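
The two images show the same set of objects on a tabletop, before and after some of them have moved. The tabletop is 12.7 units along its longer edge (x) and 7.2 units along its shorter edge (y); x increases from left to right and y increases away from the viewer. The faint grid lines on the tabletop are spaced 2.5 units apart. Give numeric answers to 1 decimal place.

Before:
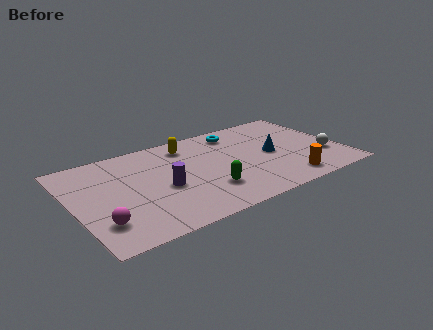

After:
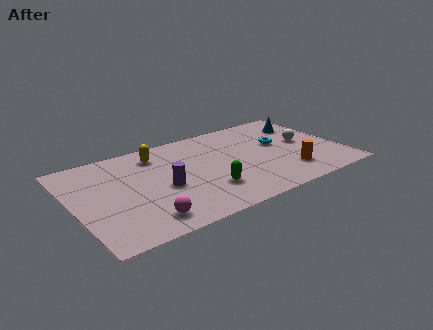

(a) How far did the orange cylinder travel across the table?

0.6

The orange cylinder moved from about (9.7, 1.1) to (9.9, 1.7), a distance of √(0.2² + 0.6²) ≈ 0.6.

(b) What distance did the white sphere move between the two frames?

1.7

The white sphere moved from about (11.8, 2.3) to (11.1, 3.8), a distance of √(0.7² + 1.5²) ≈ 1.7.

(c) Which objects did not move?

the purple cylinder and the green capsule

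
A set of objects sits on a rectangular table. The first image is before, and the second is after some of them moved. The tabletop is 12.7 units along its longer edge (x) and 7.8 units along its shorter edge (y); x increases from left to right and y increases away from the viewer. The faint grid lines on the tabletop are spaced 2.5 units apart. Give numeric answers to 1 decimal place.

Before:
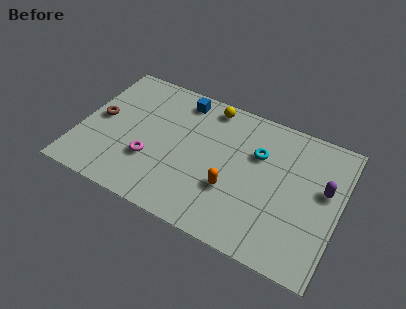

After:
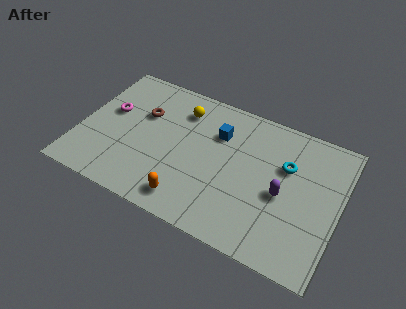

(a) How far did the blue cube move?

2.3

From (4.6, 6.7) to (6.6, 5.5), the blue cube covered √(2.0² + 1.2²) ≈ 2.3 units.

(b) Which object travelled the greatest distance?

the magenta torus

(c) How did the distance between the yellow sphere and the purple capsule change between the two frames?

-0.4

Before: roughly 6.3 units apart; after: 5.9. That's 0.4 units closer together.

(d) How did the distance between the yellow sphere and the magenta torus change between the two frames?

-1.2

The distance was about 4.9 in the first image and 3.7 in the second, so they moved 1.2 units closer together.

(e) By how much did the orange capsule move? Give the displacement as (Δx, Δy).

(-1.9, -1.5)

From the two frames, the orange capsule sits at roughly (7.6, 2.7) before and (5.7, 1.2) after.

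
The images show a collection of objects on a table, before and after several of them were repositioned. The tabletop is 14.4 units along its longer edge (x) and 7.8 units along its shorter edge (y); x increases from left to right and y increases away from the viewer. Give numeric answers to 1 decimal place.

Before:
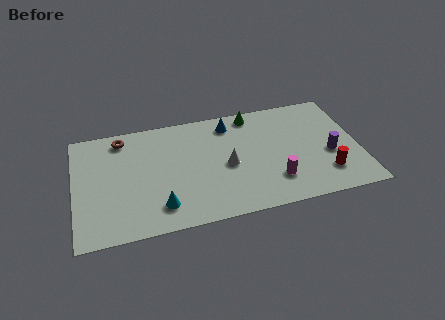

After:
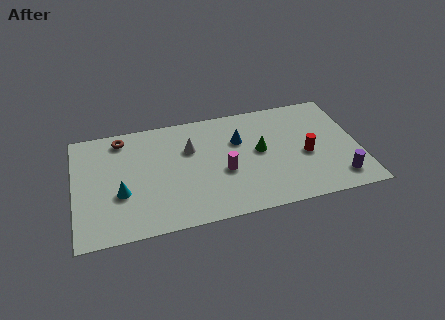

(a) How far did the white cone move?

2.4

The white cone was near (7.7, 3.6) before and (5.9, 5.2) after, so it travelled √(1.8² + 1.6²) ≈ 2.4 units.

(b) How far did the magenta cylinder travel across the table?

2.8

The magenta cylinder was near (10.0, 2.0) before and (7.5, 3.2) after, so it travelled √(2.5² + 1.2²) ≈ 2.8 units.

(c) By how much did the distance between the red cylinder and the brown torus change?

-1.4

The distance was about 11.2 in the first image and 9.8 in the second, so they moved 1.4 units closer together.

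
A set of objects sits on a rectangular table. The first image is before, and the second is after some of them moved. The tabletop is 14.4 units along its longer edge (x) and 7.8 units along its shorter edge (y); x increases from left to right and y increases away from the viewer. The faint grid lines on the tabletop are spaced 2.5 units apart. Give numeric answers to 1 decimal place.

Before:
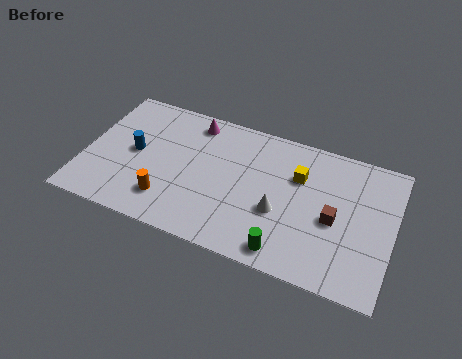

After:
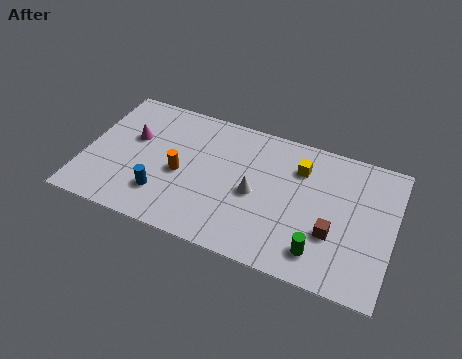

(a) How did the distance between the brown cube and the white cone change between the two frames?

+1.3

They were about 2.5 units apart before and 3.8 after — 1.3 units further apart.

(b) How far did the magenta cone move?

3.3

The magenta cone was near (4.8, 6.7) before and (2.1, 4.8) after, so it travelled √(2.7² + 1.9²) ≈ 3.3 units.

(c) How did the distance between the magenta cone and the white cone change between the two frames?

+0.3

The distance was about 5.7 in the first image and 6.0 in the second, so they moved 0.3 units further apart.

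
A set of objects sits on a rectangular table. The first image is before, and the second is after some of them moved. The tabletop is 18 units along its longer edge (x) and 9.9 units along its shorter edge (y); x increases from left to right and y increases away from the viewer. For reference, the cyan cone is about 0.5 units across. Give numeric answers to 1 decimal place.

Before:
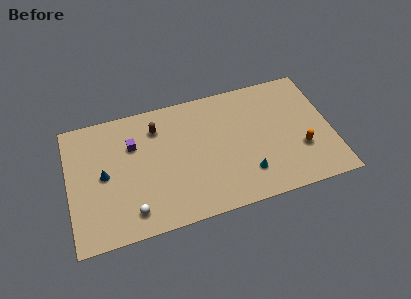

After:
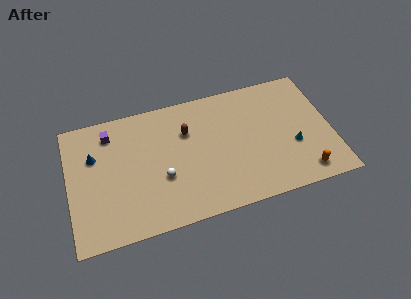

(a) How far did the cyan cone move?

3.5

The cyan cone moved from about (12.0, 2.4) to (15.3, 3.7), a distance of √(3.3² + 1.3²) ≈ 3.5.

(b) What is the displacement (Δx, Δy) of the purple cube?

(-1.5, 1.3)

The purple cube started near (4.5, 6.8) and ended near (3.0, 8.1).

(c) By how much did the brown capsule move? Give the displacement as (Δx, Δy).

(2.0, -0.9)

The brown capsule was at about (6.2, 7.7) and moved to about (8.2, 6.8).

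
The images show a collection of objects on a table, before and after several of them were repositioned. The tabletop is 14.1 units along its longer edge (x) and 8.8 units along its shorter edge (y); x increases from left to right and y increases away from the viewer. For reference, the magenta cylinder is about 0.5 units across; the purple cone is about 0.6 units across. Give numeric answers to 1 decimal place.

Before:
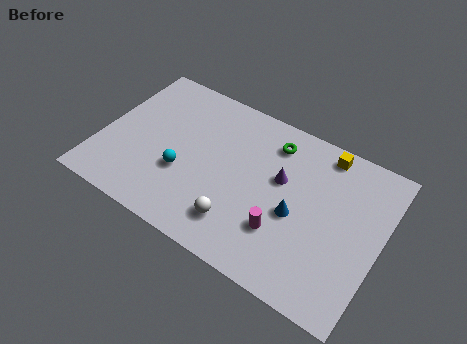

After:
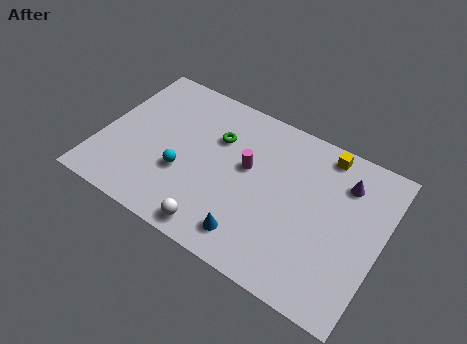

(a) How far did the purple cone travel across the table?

3.3

From (9.0, 5.3) to (12.0, 6.7), the purple cone covered √(3.0² + 1.4²) ≈ 3.3 units.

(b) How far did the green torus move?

2.9

From (8.3, 7.1) to (5.6, 6.0), the green torus covered √(2.7² + 1.1²) ≈ 2.9 units.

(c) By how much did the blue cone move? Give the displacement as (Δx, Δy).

(-1.9, -2.3)

The blue cone started near (10.0, 3.8) and ended near (8.1, 1.5).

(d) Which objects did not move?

the cyan sphere and the yellow cube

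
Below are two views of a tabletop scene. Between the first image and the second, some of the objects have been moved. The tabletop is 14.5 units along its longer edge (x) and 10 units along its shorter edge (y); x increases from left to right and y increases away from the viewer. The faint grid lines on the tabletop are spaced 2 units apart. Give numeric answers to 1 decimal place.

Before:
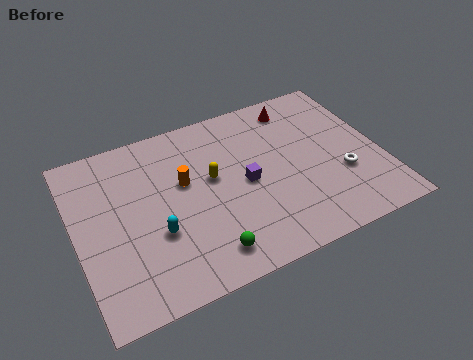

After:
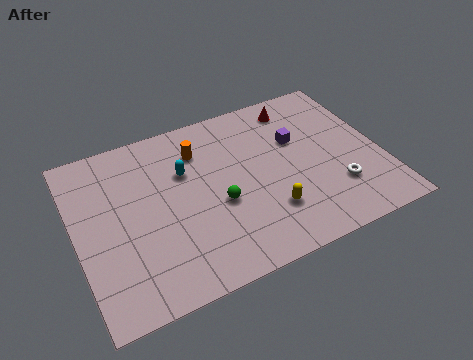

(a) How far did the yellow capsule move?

3.8

From (6.5, 5.7) to (8.8, 2.7), the yellow capsule covered √(2.3² + 3.0²) ≈ 3.8 units.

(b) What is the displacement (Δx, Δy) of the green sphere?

(0.9, 2.5)

The green sphere started near (5.7, 1.6) and ended near (6.6, 4.1).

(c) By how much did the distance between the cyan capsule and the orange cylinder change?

-1.6

They were about 2.9 units apart before and 1.3 after — 1.6 units closer together.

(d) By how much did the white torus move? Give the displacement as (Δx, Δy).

(-0.4, -0.7)

From the two frames, the white torus sits at roughly (12.5, 3.5) before and (12.1, 2.8) after.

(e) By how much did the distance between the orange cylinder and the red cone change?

-1.3

They were about 6.3 units apart before and 5.0 after — 1.3 units closer together.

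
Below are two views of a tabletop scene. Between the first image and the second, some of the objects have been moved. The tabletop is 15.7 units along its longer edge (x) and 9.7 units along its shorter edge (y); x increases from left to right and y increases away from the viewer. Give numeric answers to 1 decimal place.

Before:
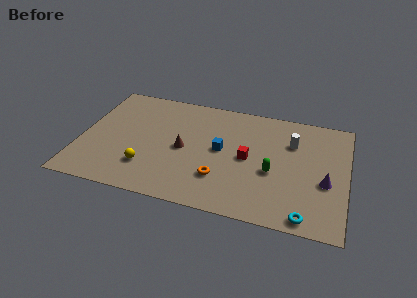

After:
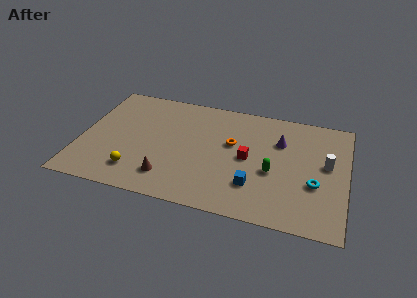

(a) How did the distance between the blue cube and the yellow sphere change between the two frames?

+2.0

They were about 4.9 units apart before and 6.9 after — 2.0 units further apart.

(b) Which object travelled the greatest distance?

the purple cone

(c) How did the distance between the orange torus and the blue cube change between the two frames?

+1.1

Before: roughly 2.4 units apart; after: 3.5. That's 1.1 units further apart.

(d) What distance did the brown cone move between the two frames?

2.7

The brown cone moved from about (6.1, 4.6) to (5.4, 2.0), a distance of √(0.7² + 2.6²) ≈ 2.7.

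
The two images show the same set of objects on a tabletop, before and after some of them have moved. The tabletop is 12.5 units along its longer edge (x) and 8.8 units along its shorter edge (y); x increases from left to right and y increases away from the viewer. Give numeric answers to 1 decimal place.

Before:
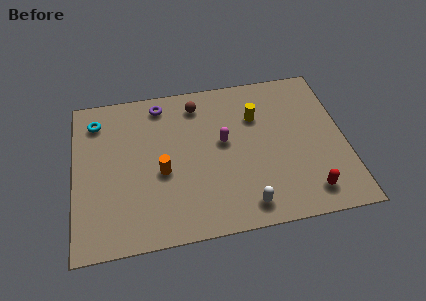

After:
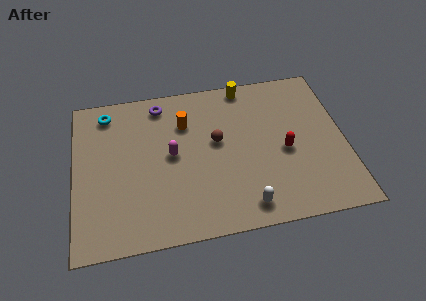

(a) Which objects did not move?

the white capsule and the purple torus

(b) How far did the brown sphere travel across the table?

2.4

The brown sphere moved from about (5.8, 7.3) to (6.6, 5.0), a distance of √(0.8² + 2.3²) ≈ 2.4.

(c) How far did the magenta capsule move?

2.4

The magenta capsule was near (6.9, 4.9) before and (4.5, 4.6) after, so it travelled √(2.4² + 0.3²) ≈ 2.4 units.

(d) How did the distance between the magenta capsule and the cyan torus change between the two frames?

-2.1

They were about 6.2 units apart before and 4.1 after — 2.1 units closer together.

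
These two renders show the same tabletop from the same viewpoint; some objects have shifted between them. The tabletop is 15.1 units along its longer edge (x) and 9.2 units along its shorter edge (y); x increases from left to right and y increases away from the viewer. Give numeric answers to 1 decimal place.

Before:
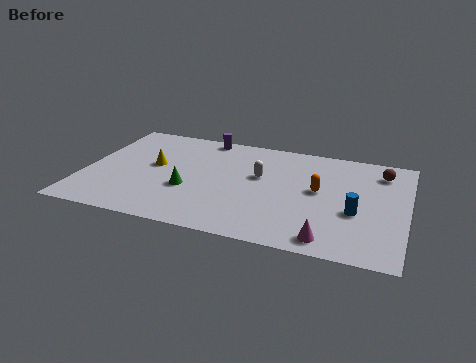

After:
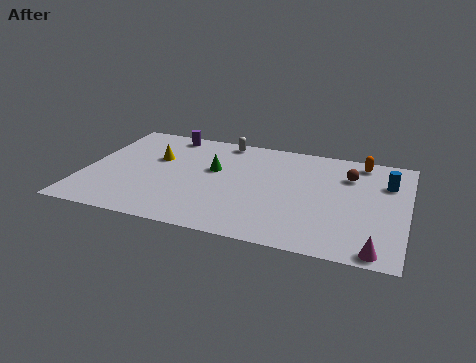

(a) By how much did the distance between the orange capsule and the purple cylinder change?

+2.7

They were about 6.6 units apart before and 9.3 after — 2.7 units further apart.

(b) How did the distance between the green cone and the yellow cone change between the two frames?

+0.3

The distance was about 2.5 in the first image and 2.8 in the second, so they moved 0.3 units further apart.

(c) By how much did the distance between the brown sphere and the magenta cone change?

-0.5

They were about 6.6 units apart before and 6.1 after — 0.5 units closer together.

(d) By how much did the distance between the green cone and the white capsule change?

-1.0

Before: roughly 3.8 units apart; after: 2.8. That's 1.0 units closer together.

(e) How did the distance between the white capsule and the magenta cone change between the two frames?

+5.1

Before: roughly 5.6 units apart; after: 10.7. That's 5.1 units further apart.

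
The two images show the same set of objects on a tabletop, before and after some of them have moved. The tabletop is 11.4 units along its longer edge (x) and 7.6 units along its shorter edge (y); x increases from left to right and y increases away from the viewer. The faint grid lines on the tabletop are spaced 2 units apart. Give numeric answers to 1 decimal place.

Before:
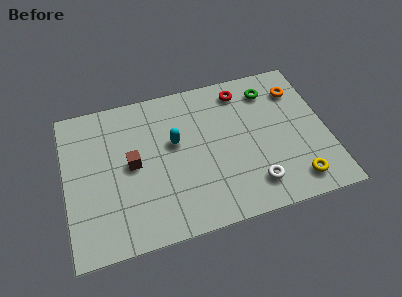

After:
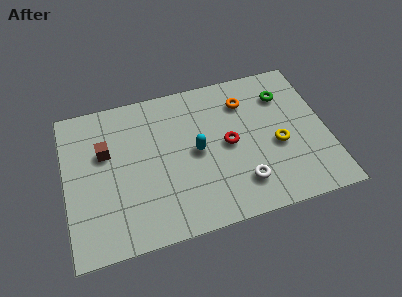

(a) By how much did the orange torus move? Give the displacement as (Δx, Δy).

(-2.3, 0.0)

The orange torus was at about (10.3, 5.8) and moved to about (8.0, 5.8).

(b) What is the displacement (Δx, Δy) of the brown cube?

(-1.1, 0.9)

The brown cube started near (2.9, 3.9) and ended near (1.8, 4.8).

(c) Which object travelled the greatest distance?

the red torus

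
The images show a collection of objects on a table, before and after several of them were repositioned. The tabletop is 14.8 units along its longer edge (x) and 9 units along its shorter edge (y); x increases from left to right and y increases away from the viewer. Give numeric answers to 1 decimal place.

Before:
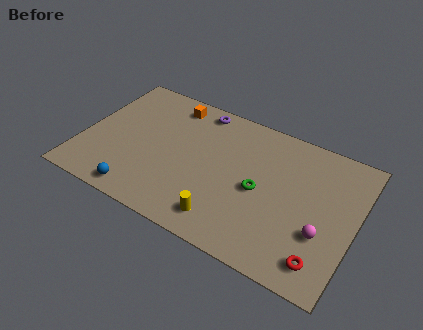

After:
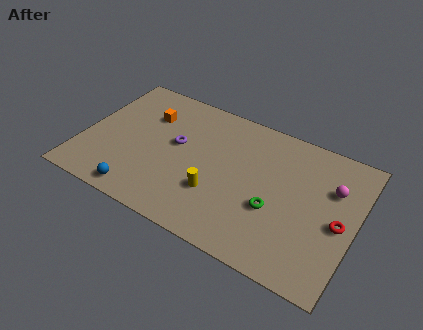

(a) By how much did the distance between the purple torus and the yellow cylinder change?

-3.6

Before: roughly 6.9 units apart; after: 3.3. That's 3.6 units closer together.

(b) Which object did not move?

the blue sphere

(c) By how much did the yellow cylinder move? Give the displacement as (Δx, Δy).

(-0.7, 1.4)

The yellow cylinder was at about (8.2, 1.5) and moved to about (7.5, 2.9).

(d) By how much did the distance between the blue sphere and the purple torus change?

-3.0

The distance was about 7.3 in the first image and 4.3 in the second, so they moved 3.0 units closer together.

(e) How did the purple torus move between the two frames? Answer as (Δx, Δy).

(-0.8, -2.9)

From the two frames, the purple torus sits at roughly (5.8, 8.0) before and (5.0, 5.1) after.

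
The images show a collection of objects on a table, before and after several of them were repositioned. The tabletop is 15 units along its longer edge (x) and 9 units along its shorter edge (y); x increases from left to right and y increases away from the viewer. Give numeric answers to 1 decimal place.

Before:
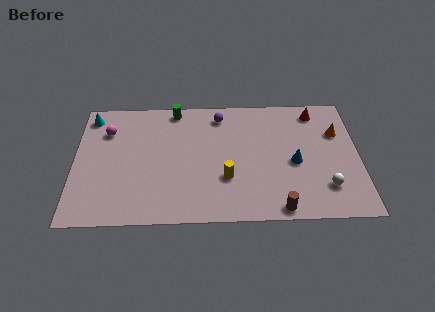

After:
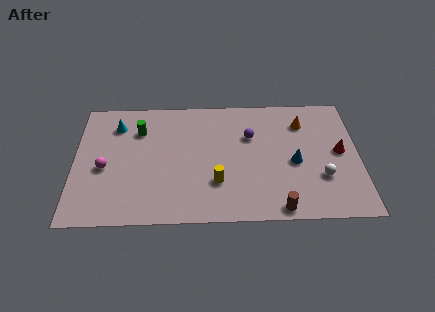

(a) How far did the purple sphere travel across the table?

2.3

The purple sphere moved from about (7.7, 7.6) to (9.3, 6.0), a distance of √(1.6² + 1.6²) ≈ 2.3.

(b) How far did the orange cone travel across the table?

2.0

The orange cone was near (13.9, 6.1) before and (12.1, 6.9) after, so it travelled √(1.8² + 0.8²) ≈ 2.0 units.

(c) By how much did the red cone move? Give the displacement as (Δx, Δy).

(1.2, -3.0)

The red cone was at about (12.8, 7.7) and moved to about (14.0, 4.7).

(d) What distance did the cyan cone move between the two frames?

1.6

The cyan cone was near (0.8, 7.7) before and (2.2, 7.0) after, so it travelled √(1.4² + 0.7²) ≈ 1.6 units.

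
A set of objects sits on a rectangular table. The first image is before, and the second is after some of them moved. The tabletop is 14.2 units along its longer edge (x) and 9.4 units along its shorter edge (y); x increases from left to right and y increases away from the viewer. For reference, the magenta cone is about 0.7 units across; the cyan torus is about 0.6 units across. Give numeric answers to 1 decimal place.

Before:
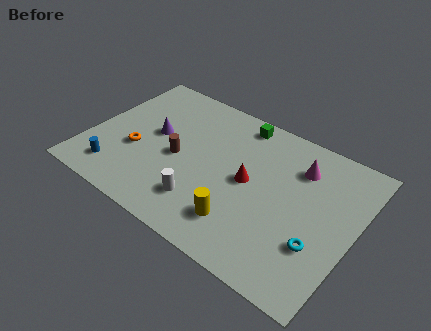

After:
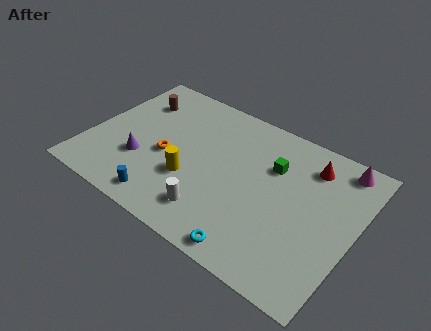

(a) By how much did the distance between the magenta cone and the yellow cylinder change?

+3.3

They were about 5.5 units apart before and 8.8 after — 3.3 units further apart.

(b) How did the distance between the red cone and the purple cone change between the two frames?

+4.2

They were about 5.3 units apart before and 9.5 after — 4.2 units further apart.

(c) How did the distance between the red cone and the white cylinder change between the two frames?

+3.7

The distance was about 3.3 in the first image and 7.0 in the second, so they moved 3.7 units further apart.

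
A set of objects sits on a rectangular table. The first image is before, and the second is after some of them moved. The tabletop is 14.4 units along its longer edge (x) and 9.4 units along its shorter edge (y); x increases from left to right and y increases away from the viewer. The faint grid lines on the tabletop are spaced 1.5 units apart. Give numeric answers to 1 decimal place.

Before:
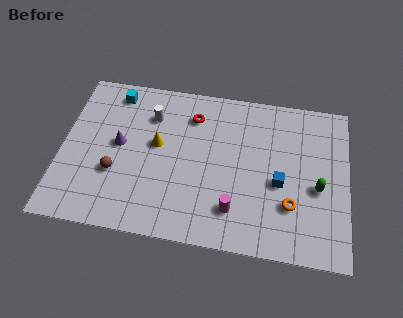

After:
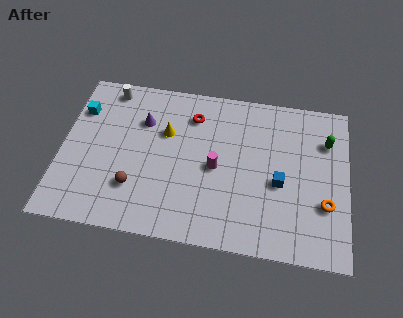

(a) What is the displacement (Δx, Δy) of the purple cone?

(1.1, 1.6)

From the two frames, the purple cone sits at roughly (2.9, 5.0) before and (4.0, 6.6) after.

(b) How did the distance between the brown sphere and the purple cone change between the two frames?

+2.3

Before: roughly 1.7 units apart; after: 4.0. That's 2.3 units further apart.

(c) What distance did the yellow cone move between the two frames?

0.9

From (4.8, 5.3) to (5.2, 6.1), the yellow cone covered √(0.4² + 0.8²) ≈ 0.9 units.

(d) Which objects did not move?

the blue cube and the red torus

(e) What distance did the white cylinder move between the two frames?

2.6

The white cylinder was near (4.4, 7.0) before and (2.2, 8.3) after, so it travelled √(2.2² + 1.3²) ≈ 2.6 units.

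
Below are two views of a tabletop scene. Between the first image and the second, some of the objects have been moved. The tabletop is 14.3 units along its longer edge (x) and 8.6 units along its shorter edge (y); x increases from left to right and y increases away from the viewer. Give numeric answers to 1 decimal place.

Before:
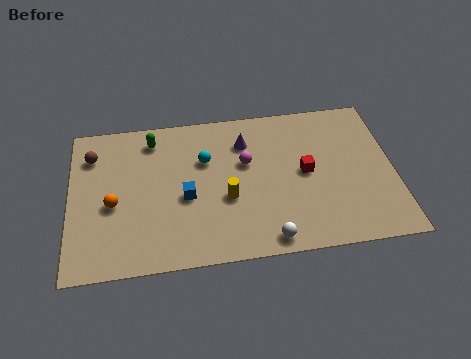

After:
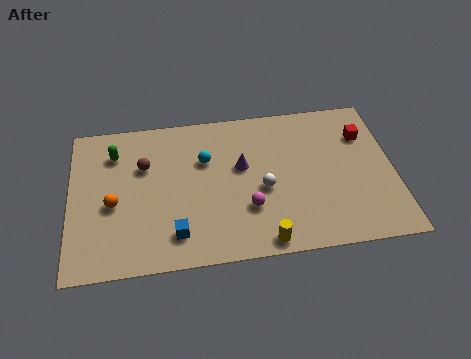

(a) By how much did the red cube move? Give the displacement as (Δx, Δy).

(2.7, 1.8)

The red cube started near (10.4, 4.4) and ended near (13.1, 6.2).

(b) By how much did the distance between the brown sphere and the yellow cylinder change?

+0.4

They were about 6.7 units apart before and 7.1 after — 0.4 units further apart.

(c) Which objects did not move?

the cyan sphere and the orange sphere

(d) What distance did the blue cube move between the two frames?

2.1

The blue cube was near (5.1, 3.7) before and (4.6, 1.7) after, so it travelled √(0.5² + 2.0²) ≈ 2.1 units.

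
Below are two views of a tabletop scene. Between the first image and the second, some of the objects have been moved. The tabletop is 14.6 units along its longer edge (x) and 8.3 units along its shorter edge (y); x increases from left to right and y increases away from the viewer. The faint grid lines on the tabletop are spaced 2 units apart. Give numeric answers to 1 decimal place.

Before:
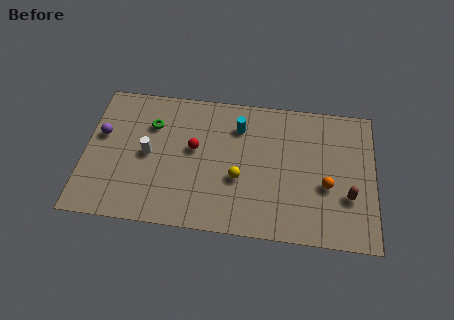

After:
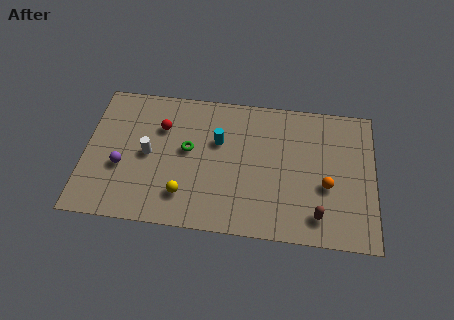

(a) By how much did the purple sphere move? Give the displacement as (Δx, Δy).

(1.1, -1.8)

The purple sphere started near (0.8, 5.0) and ended near (1.9, 3.2).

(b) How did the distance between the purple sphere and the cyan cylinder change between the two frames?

-1.8

Before: roughly 7.0 units apart; after: 5.2. That's 1.8 units closer together.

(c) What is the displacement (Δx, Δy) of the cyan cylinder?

(-1.0, -1.0)

From the two frames, the cyan cylinder sits at roughly (7.7, 6.3) before and (6.7, 5.3) after.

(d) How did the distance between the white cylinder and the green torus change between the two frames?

+0.3

The distance was about 1.8 in the first image and 2.1 in the second, so they moved 0.3 units further apart.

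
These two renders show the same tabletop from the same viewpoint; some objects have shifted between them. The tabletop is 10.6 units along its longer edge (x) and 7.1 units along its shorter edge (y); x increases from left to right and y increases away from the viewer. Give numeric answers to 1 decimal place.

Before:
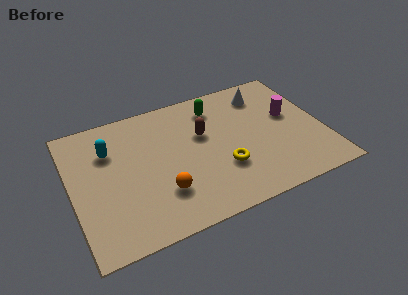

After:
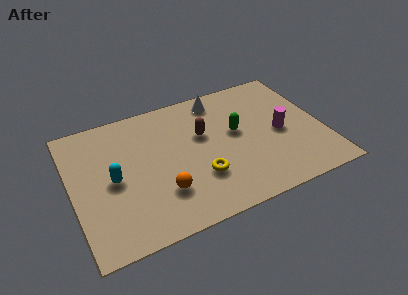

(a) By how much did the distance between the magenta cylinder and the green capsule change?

-1.5

The distance was about 3.4 in the first image and 1.9 in the second, so they moved 1.5 units closer together.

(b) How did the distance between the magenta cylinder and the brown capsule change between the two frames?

-0.3

They were about 3.7 units apart before and 3.4 after — 0.3 units closer together.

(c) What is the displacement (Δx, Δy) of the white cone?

(-1.9, 0.4)

The white cone was at about (8.4, 5.7) and moved to about (6.5, 6.1).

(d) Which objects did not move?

the orange sphere and the brown capsule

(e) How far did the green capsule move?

1.8

The green capsule moved from about (6.3, 5.7) to (7.0, 4.0), a distance of √(0.7² + 1.7²) ≈ 1.8.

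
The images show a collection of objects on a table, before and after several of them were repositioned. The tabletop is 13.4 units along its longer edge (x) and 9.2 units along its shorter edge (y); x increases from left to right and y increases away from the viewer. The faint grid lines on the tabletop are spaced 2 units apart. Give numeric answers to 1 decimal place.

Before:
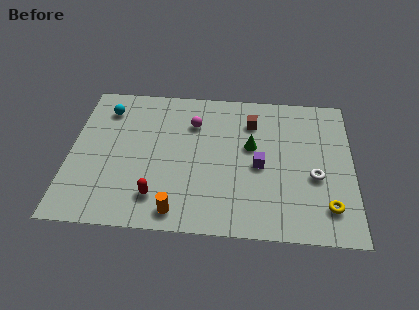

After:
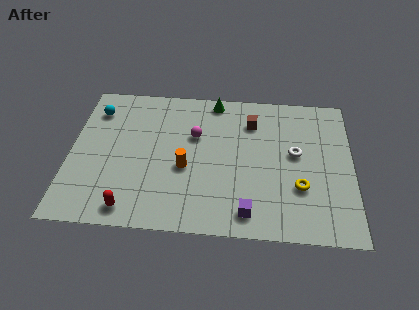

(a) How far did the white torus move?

1.7

From (11.6, 3.7) to (10.7, 5.1), the white torus covered √(0.9² + 1.4²) ≈ 1.7 units.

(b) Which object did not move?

the brown cube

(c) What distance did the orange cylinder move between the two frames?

2.7

The orange cylinder was near (5.2, 1.1) before and (5.5, 3.8) after, so it travelled √(0.3² + 2.7²) ≈ 2.7 units.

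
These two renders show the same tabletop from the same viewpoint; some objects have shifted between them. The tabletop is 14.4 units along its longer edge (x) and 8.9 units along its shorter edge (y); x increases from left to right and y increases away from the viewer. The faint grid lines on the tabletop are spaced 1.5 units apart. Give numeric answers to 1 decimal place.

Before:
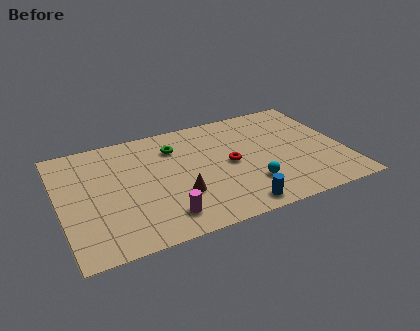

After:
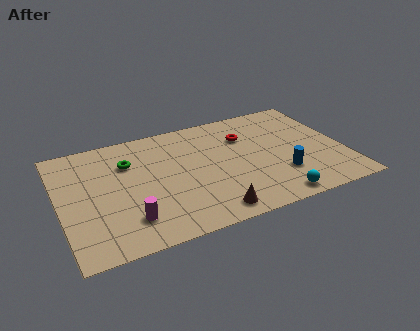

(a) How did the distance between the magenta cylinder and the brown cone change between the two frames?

+2.5

The distance was about 1.6 in the first image and 4.1 in the second, so they moved 2.5 units further apart.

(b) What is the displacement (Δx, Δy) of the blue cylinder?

(2.5, 1.6)

The blue cylinder was at about (8.5, 1.0) and moved to about (11.0, 2.6).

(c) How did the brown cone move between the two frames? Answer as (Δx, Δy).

(1.4, -1.8)

From the two frames, the brown cone sits at roughly (5.8, 2.9) before and (7.2, 1.1) after.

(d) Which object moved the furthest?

the blue cylinder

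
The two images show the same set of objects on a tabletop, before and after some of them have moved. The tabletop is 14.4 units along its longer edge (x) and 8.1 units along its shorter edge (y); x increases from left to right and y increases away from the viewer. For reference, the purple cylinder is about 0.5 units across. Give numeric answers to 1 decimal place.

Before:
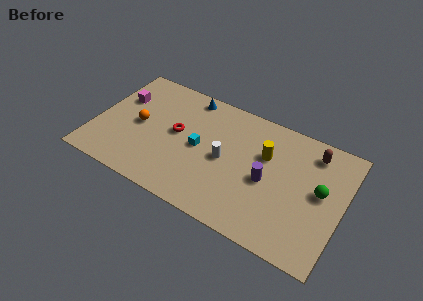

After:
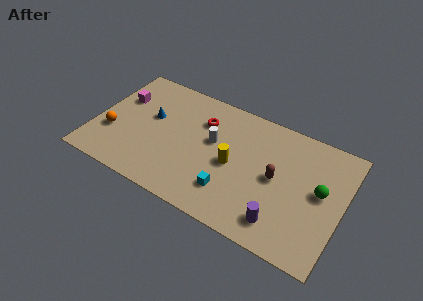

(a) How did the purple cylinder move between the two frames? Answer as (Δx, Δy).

(1.1, -2.2)

The purple cylinder was at about (10.1, 3.7) and moved to about (11.2, 1.5).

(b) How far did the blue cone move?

3.1

The blue cone was near (5.0, 7.2) before and (3.1, 4.8) after, so it travelled √(1.9² + 2.4²) ≈ 3.1 units.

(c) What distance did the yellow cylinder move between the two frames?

2.3

From (9.8, 5.3) to (8.1, 3.8), the yellow cylinder covered √(1.7² + 1.5²) ≈ 2.3 units.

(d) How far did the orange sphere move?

1.8

The orange sphere moved from about (2.5, 4.0) to (1.1, 2.8), a distance of √(1.4² + 1.2²) ≈ 1.8.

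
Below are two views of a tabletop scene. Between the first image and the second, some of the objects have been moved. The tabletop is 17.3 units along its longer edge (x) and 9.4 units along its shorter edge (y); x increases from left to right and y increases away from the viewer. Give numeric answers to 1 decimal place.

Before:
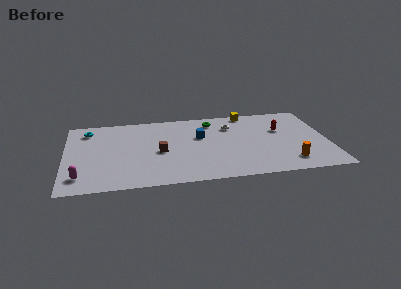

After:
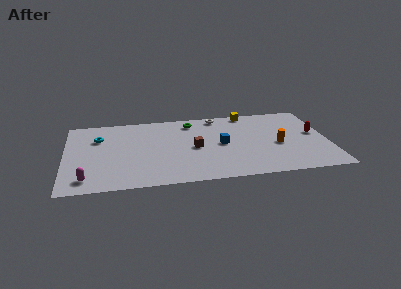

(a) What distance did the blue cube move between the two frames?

1.8

From (8.9, 5.9) to (10.3, 4.7), the blue cube covered √(1.4² + 1.2²) ≈ 1.8 units.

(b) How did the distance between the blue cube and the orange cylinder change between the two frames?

-3.3

Before: roughly 7.0 units apart; after: 3.7. That's 3.3 units closer together.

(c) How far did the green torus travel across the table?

1.4

From (9.8, 7.8) to (8.4, 7.9), the green torus covered √(1.4² + 0.1²) ≈ 1.4 units.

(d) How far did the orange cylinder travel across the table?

2.4

From (14.6, 1.8) to (14.0, 4.1), the orange cylinder covered √(0.6² + 2.3²) ≈ 2.4 units.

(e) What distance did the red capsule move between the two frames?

2.3

The red capsule was near (14.3, 6.0) before and (16.5, 5.2) after, so it travelled √(2.2² + 0.8²) ≈ 2.3 units.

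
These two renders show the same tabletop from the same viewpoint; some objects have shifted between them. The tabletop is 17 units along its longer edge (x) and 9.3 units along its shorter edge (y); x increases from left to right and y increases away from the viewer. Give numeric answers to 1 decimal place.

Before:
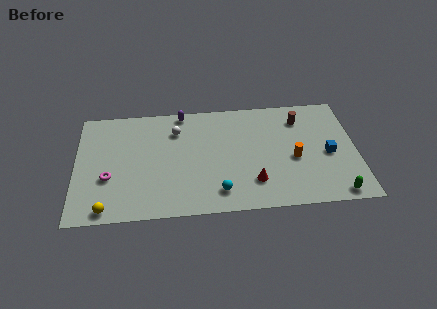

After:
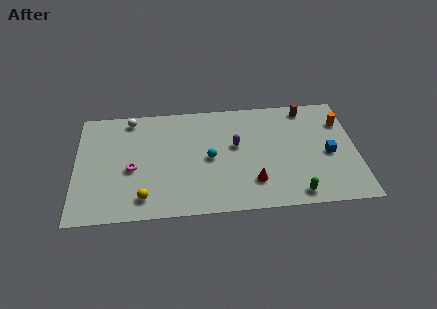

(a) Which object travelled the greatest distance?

the purple capsule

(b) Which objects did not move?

the blue cube and the red cone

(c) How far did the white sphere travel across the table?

3.0

The white sphere was near (6.1, 7.0) before and (3.3, 8.2) after, so it travelled √(2.8² + 1.2²) ≈ 3.0 units.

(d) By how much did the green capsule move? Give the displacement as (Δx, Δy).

(-2.4, 0.2)

The green capsule started near (15.6, 0.9) and ended near (13.2, 1.1).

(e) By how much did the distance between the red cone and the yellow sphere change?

-2.3

Before: roughly 8.9 units apart; after: 6.6. That's 2.3 units closer together.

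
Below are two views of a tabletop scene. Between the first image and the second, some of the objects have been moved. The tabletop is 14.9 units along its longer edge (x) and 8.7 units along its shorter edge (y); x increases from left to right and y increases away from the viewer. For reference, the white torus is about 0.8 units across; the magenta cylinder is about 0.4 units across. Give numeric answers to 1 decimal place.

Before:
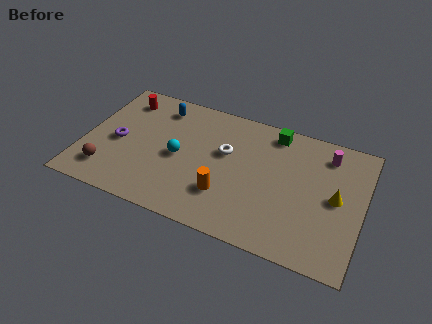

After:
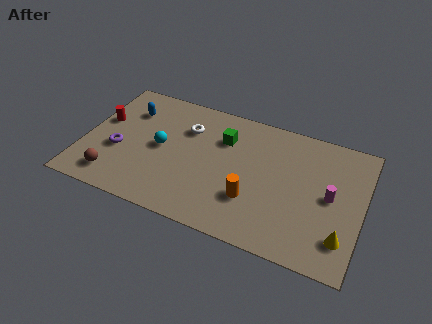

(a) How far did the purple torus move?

0.6

The purple torus was near (1.8, 4.0) before and (1.9, 3.4) after, so it travelled √(0.1² + 0.6²) ≈ 0.6 units.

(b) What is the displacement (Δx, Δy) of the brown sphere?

(0.4, -0.3)

The brown sphere started near (1.5, 1.8) and ended near (1.9, 1.5).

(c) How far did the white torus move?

2.4

The white torus moved from about (7.5, 5.3) to (5.3, 6.2), a distance of √(2.2² + 0.9²) ≈ 2.4.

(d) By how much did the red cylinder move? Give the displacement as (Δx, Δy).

(-0.9, -1.9)

From the two frames, the red cylinder sits at roughly (1.7, 7.1) before and (0.8, 5.2) after.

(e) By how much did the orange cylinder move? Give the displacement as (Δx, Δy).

(1.4, 0.2)

From the two frames, the orange cylinder sits at roughly (7.8, 2.5) before and (9.2, 2.7) after.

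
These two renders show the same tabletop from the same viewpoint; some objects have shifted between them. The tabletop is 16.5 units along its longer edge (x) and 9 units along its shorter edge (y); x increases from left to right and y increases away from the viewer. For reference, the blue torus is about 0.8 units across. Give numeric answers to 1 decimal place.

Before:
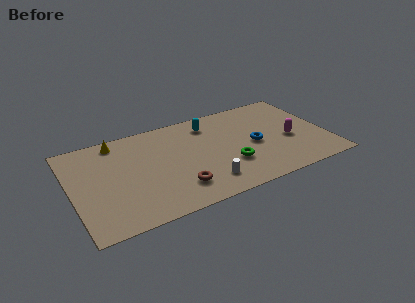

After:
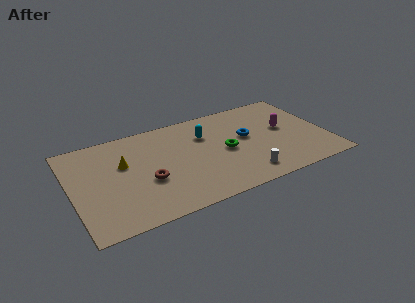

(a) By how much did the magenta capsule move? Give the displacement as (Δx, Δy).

(-0.2, 1.2)

The magenta capsule was at about (14.1, 3.8) and moved to about (13.9, 5.0).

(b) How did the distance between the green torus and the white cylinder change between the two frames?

+0.9

The distance was about 2.0 in the first image and 2.9 in the second, so they moved 0.9 units further apart.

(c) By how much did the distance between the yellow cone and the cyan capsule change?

-0.6

They were about 6.0 units apart before and 5.4 after — 0.6 units closer together.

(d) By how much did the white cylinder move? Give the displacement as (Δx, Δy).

(2.5, -0.3)

The white cylinder started near (8.3, 1.8) and ended near (10.8, 1.5).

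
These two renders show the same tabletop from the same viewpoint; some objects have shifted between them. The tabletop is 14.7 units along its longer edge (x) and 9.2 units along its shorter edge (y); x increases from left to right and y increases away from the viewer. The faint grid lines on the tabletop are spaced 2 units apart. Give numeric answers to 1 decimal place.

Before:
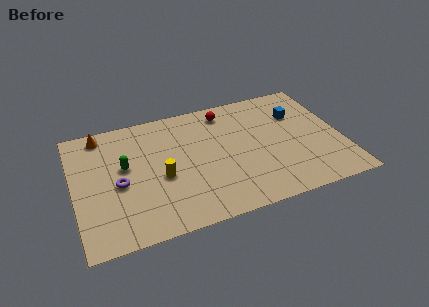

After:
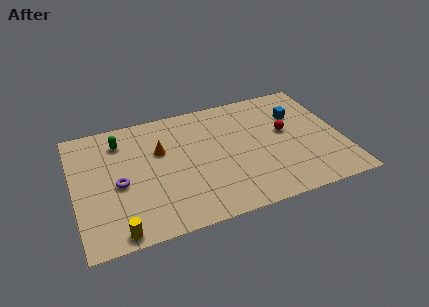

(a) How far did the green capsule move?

2.0

The green capsule moved from about (2.8, 5.3) to (2.7, 7.3), a distance of √(0.1² + 2.0²) ≈ 2.0.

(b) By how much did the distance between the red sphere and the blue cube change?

-2.7

The distance was about 4.1 in the first image and 1.4 in the second, so they moved 2.7 units closer together.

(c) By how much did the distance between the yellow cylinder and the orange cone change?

+0.6

Before: roughly 5.2 units apart; after: 5.8. That's 0.6 units further apart.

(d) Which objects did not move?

the blue cube and the purple torus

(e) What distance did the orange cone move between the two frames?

3.8

The orange cone was near (1.7, 8.1) before and (4.8, 5.9) after, so it travelled √(3.1² + 2.2²) ≈ 3.8 units.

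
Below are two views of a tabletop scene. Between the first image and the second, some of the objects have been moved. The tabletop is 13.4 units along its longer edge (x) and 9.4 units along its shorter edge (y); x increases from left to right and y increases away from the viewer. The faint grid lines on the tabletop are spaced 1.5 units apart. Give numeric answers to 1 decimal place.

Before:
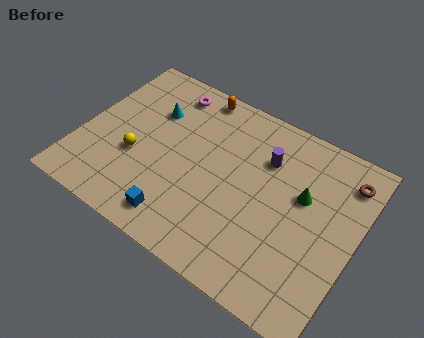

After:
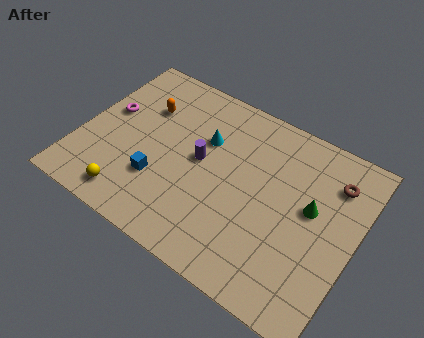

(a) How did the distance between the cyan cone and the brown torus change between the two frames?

-3.2

Before: roughly 9.5 units apart; after: 6.3. That's 3.2 units closer together.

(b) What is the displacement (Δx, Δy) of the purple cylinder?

(-2.9, -1.7)

The purple cylinder was at about (8.7, 6.7) and moved to about (5.8, 5.0).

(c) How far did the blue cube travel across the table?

2.0

The blue cube was near (5.4, 1.4) before and (4.1, 2.9) after, so it travelled √(1.3² + 1.5²) ≈ 2.0 units.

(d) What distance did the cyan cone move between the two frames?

2.7

The cyan cone moved from about (3.1, 6.5) to (5.8, 6.2), a distance of √(2.7² + 0.3²) ≈ 2.7.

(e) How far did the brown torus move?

0.6

The brown torus moved from about (12.5, 7.6) to (12.0, 7.2), a distance of √(0.5² + 0.4²) ≈ 0.6.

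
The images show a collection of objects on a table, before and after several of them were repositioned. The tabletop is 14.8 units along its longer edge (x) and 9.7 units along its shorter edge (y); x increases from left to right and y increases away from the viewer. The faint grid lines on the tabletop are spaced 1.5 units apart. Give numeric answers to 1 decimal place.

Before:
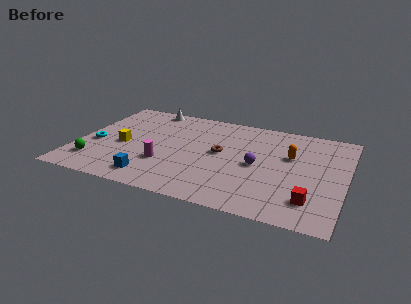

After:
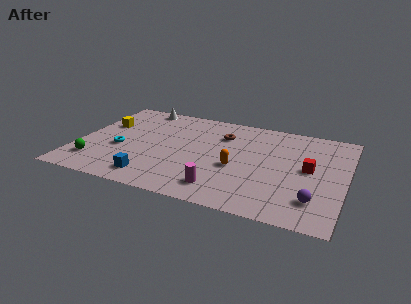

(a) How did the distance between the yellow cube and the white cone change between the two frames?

-1.5

Before: roughly 4.6 units apart; after: 3.1. That's 1.5 units closer together.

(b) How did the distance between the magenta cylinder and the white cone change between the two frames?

+3.0

The distance was about 5.9 in the first image and 8.9 in the second, so they moved 3.0 units further apart.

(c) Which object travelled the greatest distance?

the purple sphere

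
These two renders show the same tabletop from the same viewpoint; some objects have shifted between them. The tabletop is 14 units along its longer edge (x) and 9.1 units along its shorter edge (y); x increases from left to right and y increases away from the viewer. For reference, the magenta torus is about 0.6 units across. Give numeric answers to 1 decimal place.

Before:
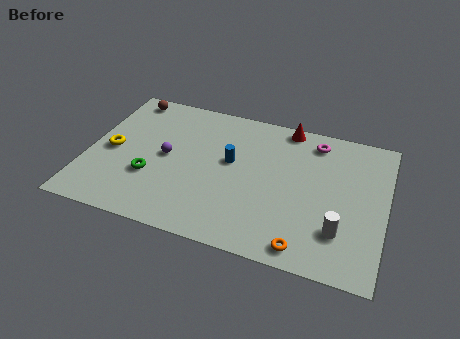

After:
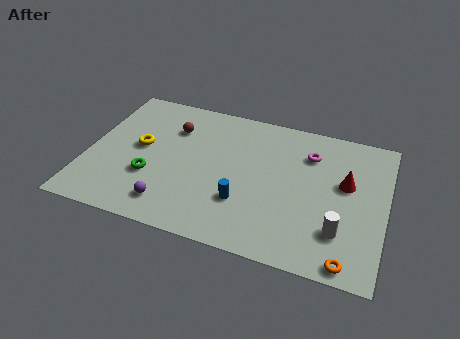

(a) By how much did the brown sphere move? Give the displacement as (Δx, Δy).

(2.4, -1.5)

The brown sphere started near (1.4, 8.1) and ended near (3.8, 6.6).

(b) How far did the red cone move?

4.2

From (9.1, 8.3) to (12.1, 5.4), the red cone covered √(3.0² + 2.9²) ≈ 4.2 units.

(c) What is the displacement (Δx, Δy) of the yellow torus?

(1.3, 0.6)

From the two frames, the yellow torus sits at roughly (1.1, 4.3) before and (2.4, 4.9) after.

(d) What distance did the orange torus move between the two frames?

2.0

From (10.5, 1.0) to (12.5, 0.8), the orange torus covered √(2.0² + 0.2²) ≈ 2.0 units.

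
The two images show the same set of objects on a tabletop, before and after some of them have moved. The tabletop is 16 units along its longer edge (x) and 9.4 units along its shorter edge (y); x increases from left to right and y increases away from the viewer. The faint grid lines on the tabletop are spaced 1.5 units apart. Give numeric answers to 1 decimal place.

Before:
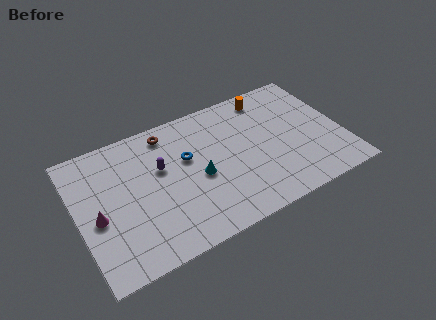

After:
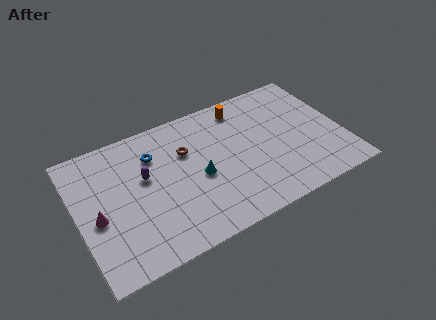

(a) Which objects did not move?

the magenta cone and the cyan cone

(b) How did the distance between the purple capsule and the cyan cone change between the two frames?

+0.8

Before: roughly 2.6 units apart; after: 3.4. That's 0.8 units further apart.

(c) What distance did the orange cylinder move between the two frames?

1.6

From (12.0, 8.1) to (10.4, 8.0), the orange cylinder covered √(1.6² + 0.1²) ≈ 1.6 units.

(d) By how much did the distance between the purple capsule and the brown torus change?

+0.3

Before: roughly 2.4 units apart; after: 2.7. That's 0.3 units further apart.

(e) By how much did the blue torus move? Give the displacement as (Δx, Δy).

(-1.9, 1.1)

The blue torus was at about (6.7, 5.8) and moved to about (4.8, 6.9).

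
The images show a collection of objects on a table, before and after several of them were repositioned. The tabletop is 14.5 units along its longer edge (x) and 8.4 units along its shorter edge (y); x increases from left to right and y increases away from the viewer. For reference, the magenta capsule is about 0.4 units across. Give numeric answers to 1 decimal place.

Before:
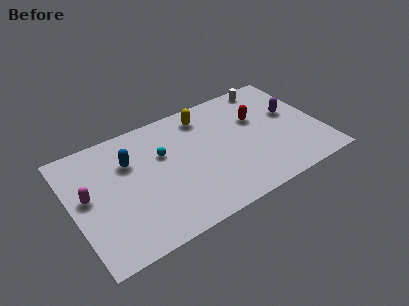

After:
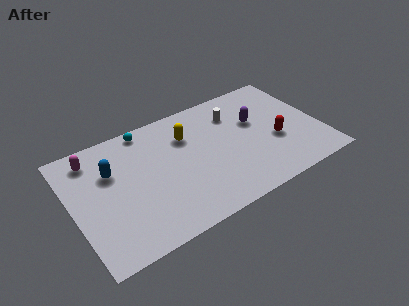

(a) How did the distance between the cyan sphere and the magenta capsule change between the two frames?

-1.3

They were about 4.6 units apart before and 3.3 after — 1.3 units closer together.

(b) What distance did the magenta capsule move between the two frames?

2.5

The magenta capsule moved from about (0.9, 4.6) to (1.5, 7.0), a distance of √(0.6² + 2.4²) ≈ 2.5.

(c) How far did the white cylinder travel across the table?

2.6

The white cylinder was near (12.1, 7.5) before and (9.8, 6.3) after, so it travelled √(2.3² + 1.2²) ≈ 2.6 units.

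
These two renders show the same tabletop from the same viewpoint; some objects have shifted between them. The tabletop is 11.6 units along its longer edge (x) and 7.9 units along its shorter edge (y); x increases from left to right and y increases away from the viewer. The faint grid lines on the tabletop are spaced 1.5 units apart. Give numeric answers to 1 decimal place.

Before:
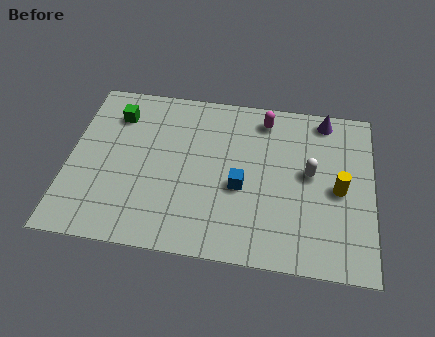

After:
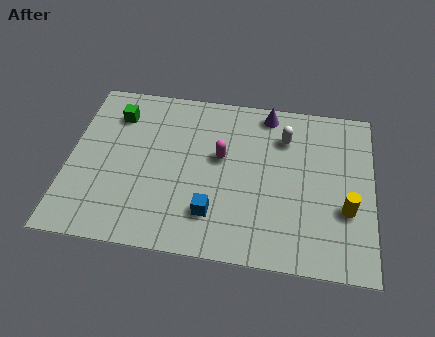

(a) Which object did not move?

the green cube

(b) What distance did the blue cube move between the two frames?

1.7

From (6.6, 3.3) to (5.6, 1.9), the blue cube covered √(1.0² + 1.4²) ≈ 1.7 units.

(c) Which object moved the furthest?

the magenta capsule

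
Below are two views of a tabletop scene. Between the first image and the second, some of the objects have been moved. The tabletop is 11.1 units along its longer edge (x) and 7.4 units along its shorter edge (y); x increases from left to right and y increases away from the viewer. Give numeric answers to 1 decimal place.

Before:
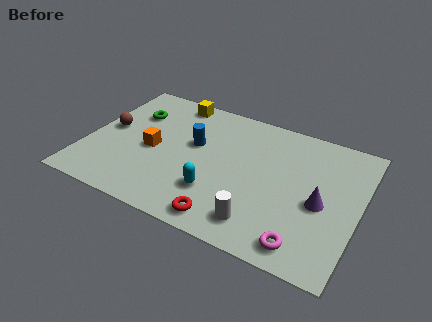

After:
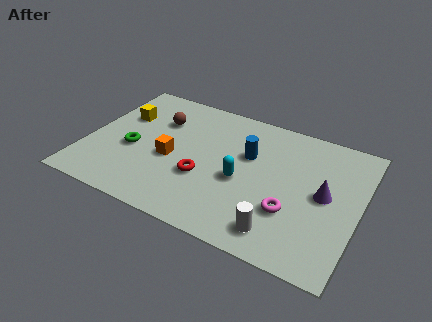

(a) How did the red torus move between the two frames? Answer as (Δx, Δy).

(-1.2, 1.8)

The red torus started near (6.1, 0.9) and ended near (4.9, 2.7).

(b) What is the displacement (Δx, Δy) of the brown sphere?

(1.9, 1.3)

The brown sphere started near (0.8, 3.9) and ended near (2.7, 5.2).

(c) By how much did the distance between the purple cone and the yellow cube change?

+1.3

The distance was about 7.3 in the first image and 8.6 in the second, so they moved 1.3 units further apart.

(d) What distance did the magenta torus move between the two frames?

1.6

From (9.2, 1.0) to (8.5, 2.4), the magenta torus covered √(0.7² + 1.4²) ≈ 1.6 units.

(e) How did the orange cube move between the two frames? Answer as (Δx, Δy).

(0.8, -0.2)

From the two frames, the orange cube sits at roughly (2.7, 3.4) before and (3.5, 3.2) after.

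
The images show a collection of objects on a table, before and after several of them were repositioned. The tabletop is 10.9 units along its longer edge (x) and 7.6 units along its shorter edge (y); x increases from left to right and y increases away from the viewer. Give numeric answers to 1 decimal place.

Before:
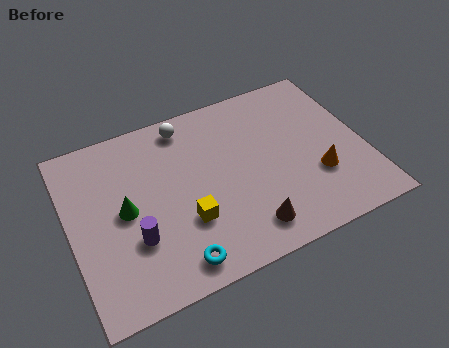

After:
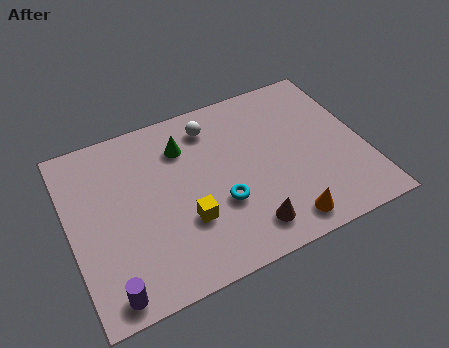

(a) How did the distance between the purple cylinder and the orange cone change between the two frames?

-0.4

The distance was about 6.8 in the first image and 6.4 in the second, so they moved 0.4 units closer together.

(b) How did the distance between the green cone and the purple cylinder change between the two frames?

+4.6

The distance was about 1.3 in the first image and 5.9 in the second, so they moved 4.6 units further apart.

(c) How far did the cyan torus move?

2.5

From (3.5, 1.0) to (5.4, 2.7), the cyan torus covered √(1.9² + 1.7²) ≈ 2.5 units.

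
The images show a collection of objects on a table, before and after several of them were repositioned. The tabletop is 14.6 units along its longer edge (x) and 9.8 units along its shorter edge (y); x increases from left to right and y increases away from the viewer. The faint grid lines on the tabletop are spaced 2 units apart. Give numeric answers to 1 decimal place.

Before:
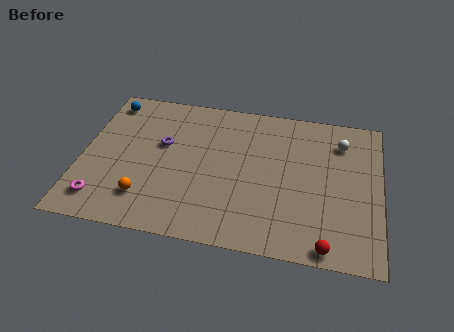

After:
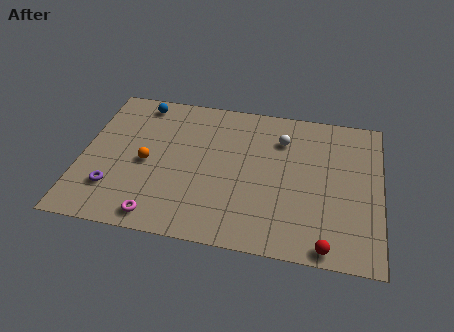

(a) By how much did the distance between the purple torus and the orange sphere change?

-1.2

Before: roughly 3.7 units apart; after: 2.5. That's 1.2 units closer together.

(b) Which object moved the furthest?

the purple torus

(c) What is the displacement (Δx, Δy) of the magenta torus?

(2.8, -0.6)

From the two frames, the magenta torus sits at roughly (1.2, 1.7) before and (4.0, 1.1) after.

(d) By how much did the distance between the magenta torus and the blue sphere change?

+0.9

The distance was about 6.7 in the first image and 7.6 in the second, so they moved 0.9 units further apart.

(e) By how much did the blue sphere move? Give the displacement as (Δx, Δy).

(1.6, 0.2)

The blue sphere started near (1.0, 8.4) and ended near (2.6, 8.6).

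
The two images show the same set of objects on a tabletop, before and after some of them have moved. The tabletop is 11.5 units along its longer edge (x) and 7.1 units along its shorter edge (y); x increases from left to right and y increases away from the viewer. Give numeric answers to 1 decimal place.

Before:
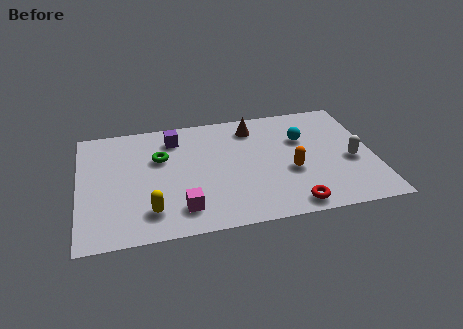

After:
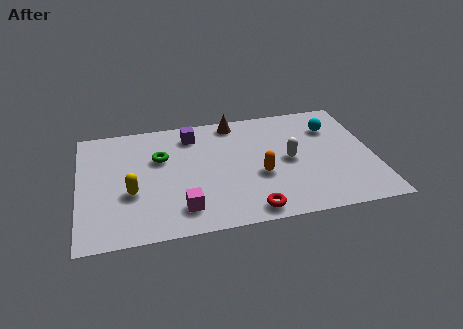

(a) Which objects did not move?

the magenta cube and the green torus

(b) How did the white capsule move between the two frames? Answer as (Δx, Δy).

(-2.4, 0.5)

The white capsule was at about (10.6, 3.0) and moved to about (8.2, 3.5).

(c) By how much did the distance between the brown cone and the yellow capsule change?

-0.5

They were about 6.0 units apart before and 5.5 after — 0.5 units closer together.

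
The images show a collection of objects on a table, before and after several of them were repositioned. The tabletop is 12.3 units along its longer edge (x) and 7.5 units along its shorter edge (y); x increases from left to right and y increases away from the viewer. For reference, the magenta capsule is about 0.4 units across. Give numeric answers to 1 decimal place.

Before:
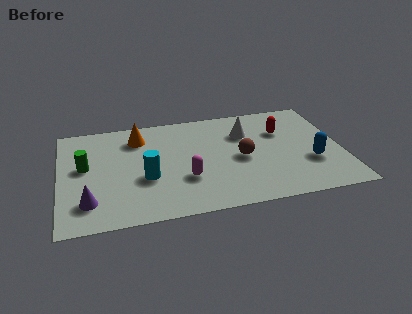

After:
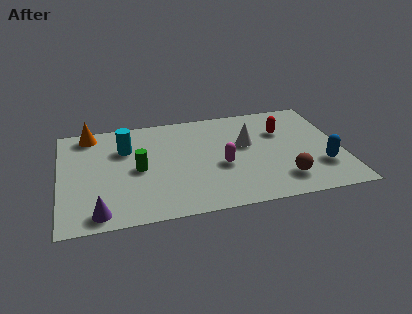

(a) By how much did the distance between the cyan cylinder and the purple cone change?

+1.7

Before: roughly 2.8 units apart; after: 4.5. That's 1.7 units further apart.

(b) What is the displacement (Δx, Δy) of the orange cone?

(-2.1, 0.7)

The orange cone started near (3.5, 5.9) and ended near (1.4, 6.6).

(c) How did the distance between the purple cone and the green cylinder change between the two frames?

+0.7

They were about 2.5 units apart before and 3.2 after — 0.7 units further apart.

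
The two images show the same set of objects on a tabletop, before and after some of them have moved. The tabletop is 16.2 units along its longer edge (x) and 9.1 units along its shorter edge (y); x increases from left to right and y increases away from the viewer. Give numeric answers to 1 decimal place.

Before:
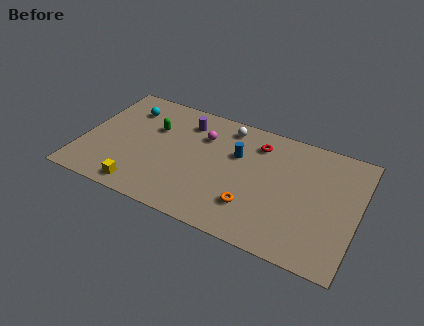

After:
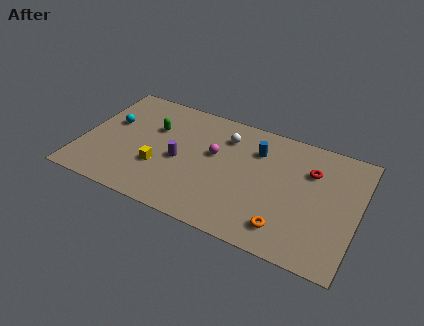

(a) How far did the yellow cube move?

2.2

From (3.9, 1.1) to (4.7, 3.1), the yellow cube covered √(0.8² + 2.0²) ≈ 2.2 units.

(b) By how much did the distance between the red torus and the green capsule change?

+3.1

The distance was about 6.2 in the first image and 9.3 in the second, so they moved 3.1 units further apart.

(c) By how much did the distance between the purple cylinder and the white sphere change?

+1.3

Before: roughly 2.5 units apart; after: 3.8. That's 1.3 units further apart.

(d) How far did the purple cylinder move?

3.1

The purple cylinder moved from about (5.8, 7.2) to (5.8, 4.1), a distance of √(0.0² + 3.1²) ≈ 3.1.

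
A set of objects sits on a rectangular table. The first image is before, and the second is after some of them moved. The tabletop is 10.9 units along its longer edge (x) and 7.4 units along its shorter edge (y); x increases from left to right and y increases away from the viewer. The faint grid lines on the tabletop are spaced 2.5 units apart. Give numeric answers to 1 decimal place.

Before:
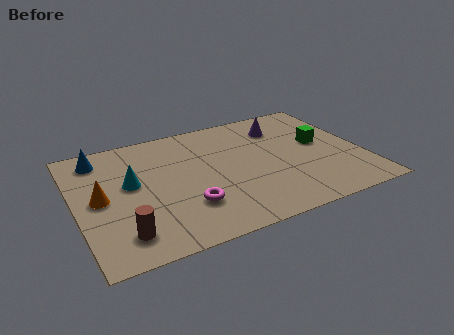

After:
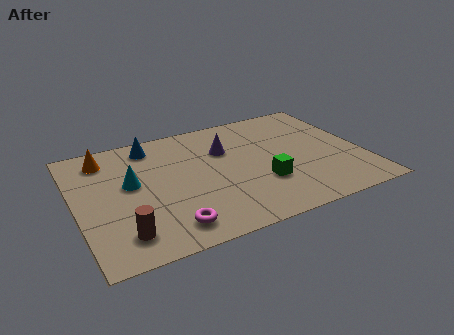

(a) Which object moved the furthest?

the green cube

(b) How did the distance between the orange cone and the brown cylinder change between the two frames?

+2.3

They were about 2.4 units apart before and 4.7 after — 2.3 units further apart.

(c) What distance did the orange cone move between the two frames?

2.4

From (0.9, 3.7) to (1.3, 6.1), the orange cone covered √(0.4² + 2.4²) ≈ 2.4 units.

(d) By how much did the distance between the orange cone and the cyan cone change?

+0.8

The distance was about 1.3 in the first image and 2.1 in the second, so they moved 0.8 units further apart.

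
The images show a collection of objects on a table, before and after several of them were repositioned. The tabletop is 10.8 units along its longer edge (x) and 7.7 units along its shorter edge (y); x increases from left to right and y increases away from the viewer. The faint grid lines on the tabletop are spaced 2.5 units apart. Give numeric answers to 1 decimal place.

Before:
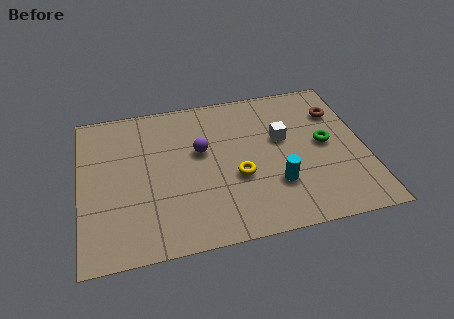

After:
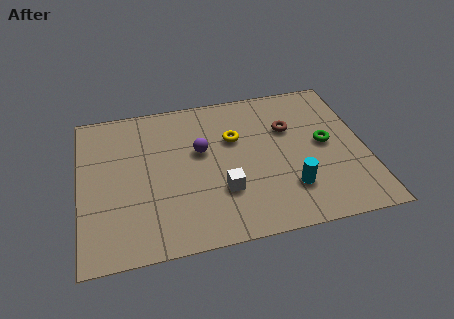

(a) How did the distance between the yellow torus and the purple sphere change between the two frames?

-0.7

The distance was about 2.1 in the first image and 1.4 in the second, so they moved 0.7 units closer together.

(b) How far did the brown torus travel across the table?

2.0

From (9.9, 5.6) to (8.0, 5.1), the brown torus covered √(1.9² + 0.5²) ≈ 2.0 units.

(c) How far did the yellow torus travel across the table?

2.0

From (5.9, 3.0) to (5.9, 5.0), the yellow torus covered √(0.0² + 2.0²) ≈ 2.0 units.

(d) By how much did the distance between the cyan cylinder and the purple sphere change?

+0.6

Before: roughly 3.5 units apart; after: 4.1. That's 0.6 units further apart.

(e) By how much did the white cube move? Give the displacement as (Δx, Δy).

(-2.4, -2.2)

From the two frames, the white cube sits at roughly (7.7, 4.6) before and (5.3, 2.4) after.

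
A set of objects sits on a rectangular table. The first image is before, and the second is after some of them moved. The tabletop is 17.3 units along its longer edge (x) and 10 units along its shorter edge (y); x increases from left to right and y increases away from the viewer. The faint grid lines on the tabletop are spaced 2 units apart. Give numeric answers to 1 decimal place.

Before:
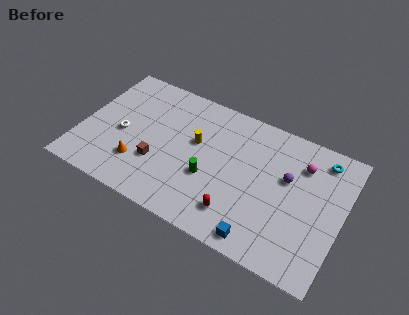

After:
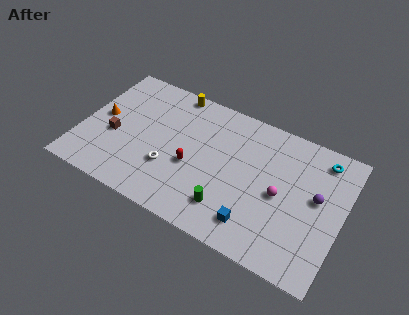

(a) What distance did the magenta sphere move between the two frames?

3.0

From (14.4, 7.5) to (13.3, 4.7), the magenta sphere covered √(1.1² + 2.8²) ≈ 3.0 units.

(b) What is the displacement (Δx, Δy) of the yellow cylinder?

(-2.0, 3.2)

The yellow cylinder was at about (7.5, 6.0) and moved to about (5.5, 9.2).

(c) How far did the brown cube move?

3.2

The brown cube moved from about (5.3, 3.3) to (2.2, 4.1), a distance of √(3.1² + 0.8²) ≈ 3.2.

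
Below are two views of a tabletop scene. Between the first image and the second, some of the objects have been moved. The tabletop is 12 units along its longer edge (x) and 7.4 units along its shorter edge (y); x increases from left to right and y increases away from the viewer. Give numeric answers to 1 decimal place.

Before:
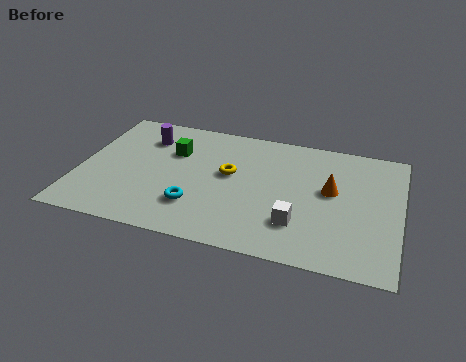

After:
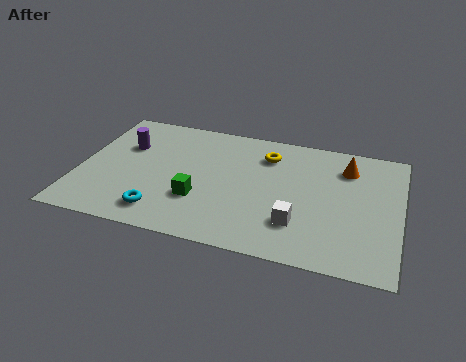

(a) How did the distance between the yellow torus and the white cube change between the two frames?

+0.5

Before: roughly 3.5 units apart; after: 4.0. That's 0.5 units further apart.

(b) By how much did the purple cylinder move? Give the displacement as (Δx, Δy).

(-0.7, -0.7)

The purple cylinder started near (2.3, 5.6) and ended near (1.6, 4.9).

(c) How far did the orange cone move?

1.6

The orange cone moved from about (9.4, 4.2) to (9.9, 5.7), a distance of √(0.5² + 1.5²) ≈ 1.6.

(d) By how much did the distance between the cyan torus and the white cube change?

+1.2

The distance was about 3.8 in the first image and 5.0 in the second, so they moved 1.2 units further apart.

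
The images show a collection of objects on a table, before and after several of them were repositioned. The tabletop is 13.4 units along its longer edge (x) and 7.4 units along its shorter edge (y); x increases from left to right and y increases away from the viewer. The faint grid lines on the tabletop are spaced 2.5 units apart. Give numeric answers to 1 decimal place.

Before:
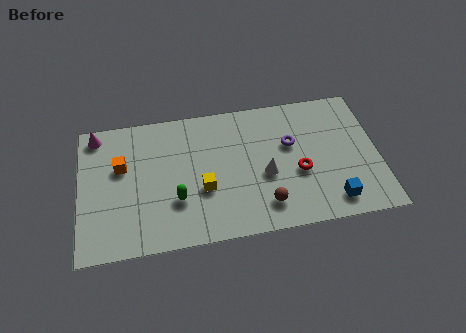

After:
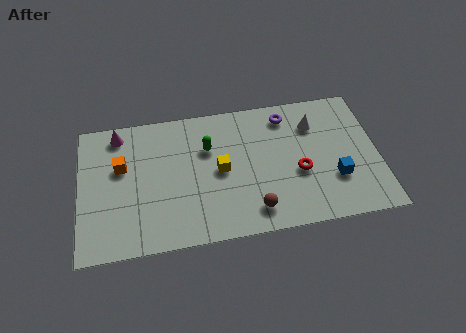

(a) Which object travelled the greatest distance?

the white cone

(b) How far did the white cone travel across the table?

3.3

The white cone moved from about (8.3, 3.1) to (10.6, 5.5), a distance of √(2.3² + 2.4²) ≈ 3.3.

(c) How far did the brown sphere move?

0.5

The brown sphere was near (8.2, 1.5) before and (7.7, 1.3) after, so it travelled √(0.5² + 0.2²) ≈ 0.5 units.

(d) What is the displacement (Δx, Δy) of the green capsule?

(1.5, 2.6)

The green capsule started near (4.3, 2.4) and ended near (5.8, 5.0).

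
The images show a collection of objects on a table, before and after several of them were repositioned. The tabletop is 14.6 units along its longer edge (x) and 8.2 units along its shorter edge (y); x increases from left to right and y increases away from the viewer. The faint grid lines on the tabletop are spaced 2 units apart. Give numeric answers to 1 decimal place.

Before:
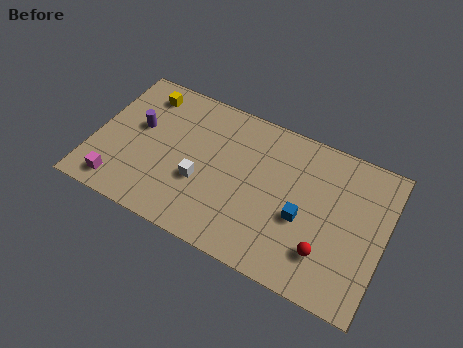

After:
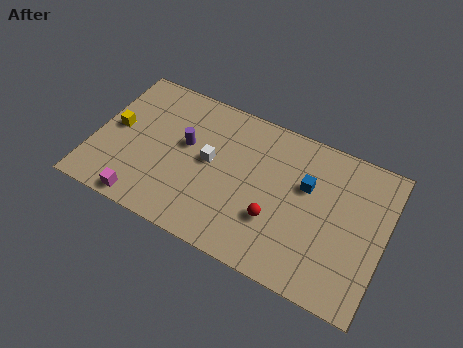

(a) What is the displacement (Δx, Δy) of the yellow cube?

(-1.1, -2.5)

The yellow cube started near (2.1, 6.8) and ended near (1.0, 4.3).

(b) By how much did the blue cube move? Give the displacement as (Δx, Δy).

(0.0, 1.8)

From the two frames, the blue cube sits at roughly (10.6, 3.4) before and (10.6, 5.2) after.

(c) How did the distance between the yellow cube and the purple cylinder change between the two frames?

+1.5

The distance was about 2.0 in the first image and 3.5 in the second, so they moved 1.5 units further apart.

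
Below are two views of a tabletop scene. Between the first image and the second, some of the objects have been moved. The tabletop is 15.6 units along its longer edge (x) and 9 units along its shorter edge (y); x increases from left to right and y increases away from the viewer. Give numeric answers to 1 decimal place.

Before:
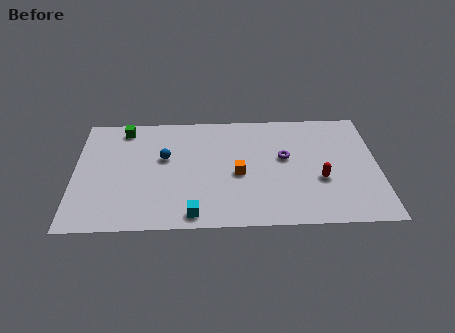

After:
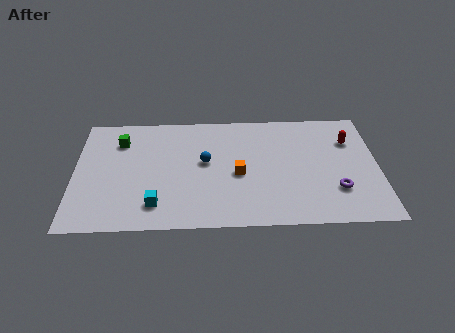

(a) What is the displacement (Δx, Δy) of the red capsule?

(1.6, 3.0)

The red capsule started near (12.6, 3.4) and ended near (14.2, 6.4).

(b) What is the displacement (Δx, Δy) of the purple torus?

(2.6, -2.6)

The purple torus started near (10.8, 5.2) and ended near (13.4, 2.6).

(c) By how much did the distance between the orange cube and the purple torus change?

+2.5

Before: roughly 2.7 units apart; after: 5.2. That's 2.5 units further apart.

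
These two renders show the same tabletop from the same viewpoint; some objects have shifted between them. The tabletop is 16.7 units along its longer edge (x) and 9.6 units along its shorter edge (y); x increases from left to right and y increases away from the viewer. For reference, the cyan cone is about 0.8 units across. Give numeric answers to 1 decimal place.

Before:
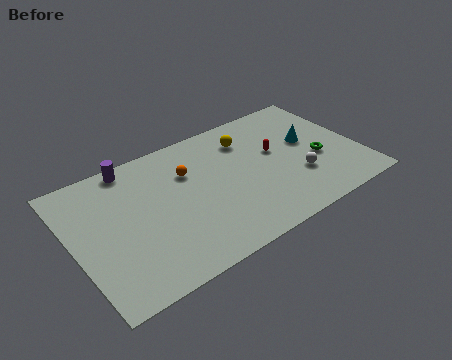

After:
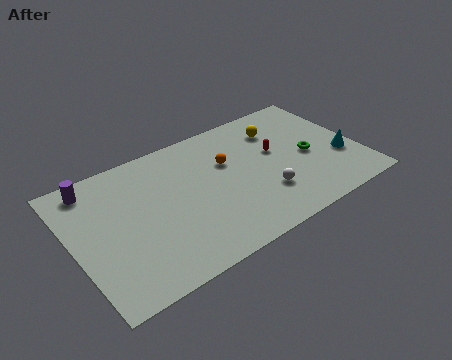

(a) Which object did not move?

the red capsule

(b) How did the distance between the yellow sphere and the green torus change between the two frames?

-1.9

Before: roughly 5.1 units apart; after: 3.2. That's 1.9 units closer together.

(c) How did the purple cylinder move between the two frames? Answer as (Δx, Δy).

(-2.3, -0.4)

From the two frames, the purple cylinder sits at roughly (3.9, 8.7) before and (1.6, 8.3) after.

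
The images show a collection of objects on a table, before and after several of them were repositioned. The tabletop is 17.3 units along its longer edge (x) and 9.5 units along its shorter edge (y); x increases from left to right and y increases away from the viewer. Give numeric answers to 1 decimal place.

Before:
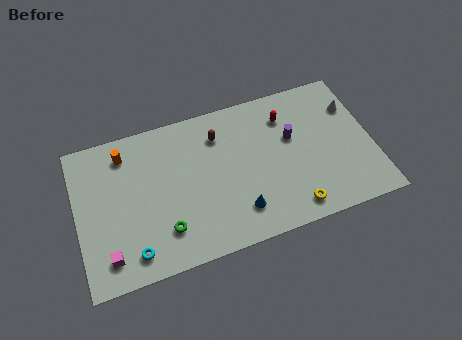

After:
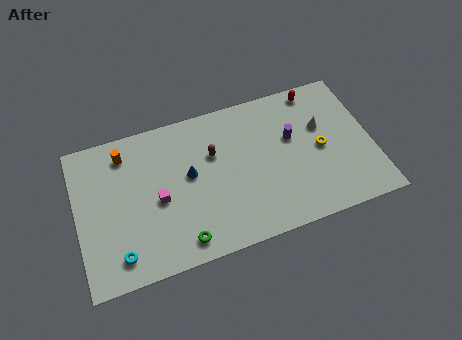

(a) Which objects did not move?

the orange cylinder and the purple cylinder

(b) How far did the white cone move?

2.1

The white cone moved from about (16.4, 6.8) to (14.5, 6.0), a distance of √(1.9² + 0.8²) ≈ 2.1.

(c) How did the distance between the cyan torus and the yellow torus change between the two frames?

+3.2

Before: roughly 9.3 units apart; after: 12.5. That's 3.2 units further apart.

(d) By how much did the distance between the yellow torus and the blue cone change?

+4.5

Before: roughly 3.2 units apart; after: 7.7. That's 4.5 units further apart.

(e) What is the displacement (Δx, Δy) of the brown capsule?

(-0.4, -1.1)

The brown capsule was at about (8.5, 7.3) and moved to about (8.1, 6.2).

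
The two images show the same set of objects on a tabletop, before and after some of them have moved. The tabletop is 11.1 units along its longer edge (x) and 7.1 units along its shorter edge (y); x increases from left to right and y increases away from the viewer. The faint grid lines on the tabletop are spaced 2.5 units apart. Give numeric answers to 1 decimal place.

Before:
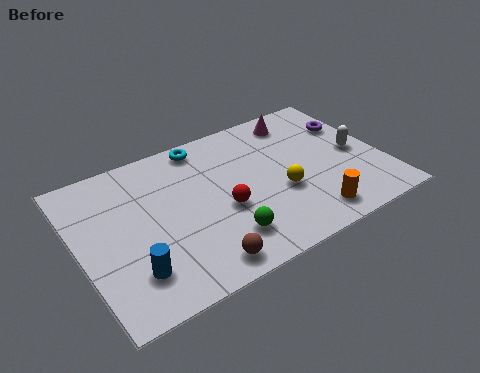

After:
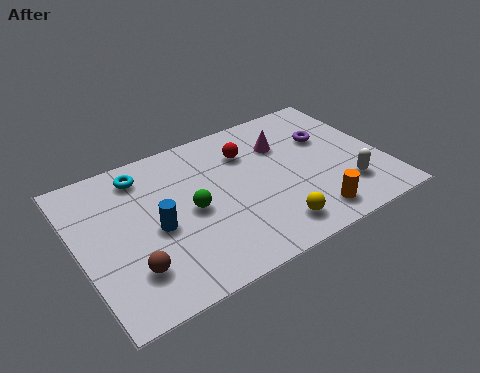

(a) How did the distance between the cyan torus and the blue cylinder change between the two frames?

-3.0

They were about 5.7 units apart before and 2.7 after — 3.0 units closer together.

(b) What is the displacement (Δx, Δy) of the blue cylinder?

(1.1, 1.5)

The blue cylinder started near (1.6, 1.7) and ended near (2.7, 3.2).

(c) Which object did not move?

the orange cylinder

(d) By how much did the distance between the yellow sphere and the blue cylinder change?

-1.3

They were about 5.7 units apart before and 4.4 after — 1.3 units closer together.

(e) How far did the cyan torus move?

2.3

The cyan torus was near (4.9, 6.3) before and (2.6, 5.9) after, so it travelled √(2.3² + 0.4²) ≈ 2.3 units.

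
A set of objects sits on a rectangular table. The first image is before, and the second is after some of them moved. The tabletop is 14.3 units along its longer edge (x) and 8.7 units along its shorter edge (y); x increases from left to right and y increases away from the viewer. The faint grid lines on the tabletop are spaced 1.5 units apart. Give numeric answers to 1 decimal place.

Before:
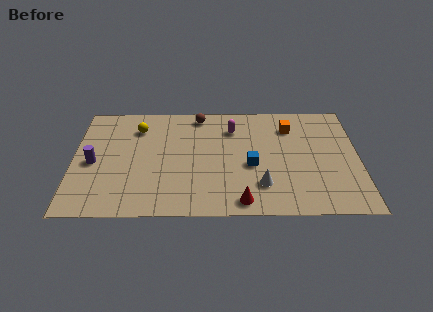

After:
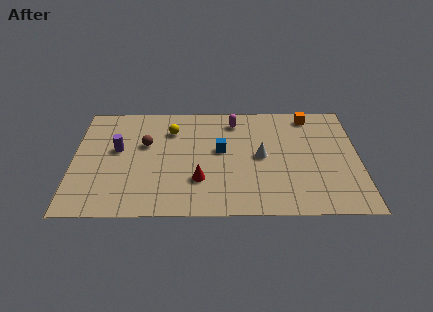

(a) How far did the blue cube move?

1.9

The blue cube was near (8.9, 3.7) before and (7.4, 4.9) after, so it travelled √(1.5² + 1.2²) ≈ 1.9 units.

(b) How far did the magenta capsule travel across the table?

0.6

From (8.0, 6.6) to (8.1, 7.2), the magenta capsule covered √(0.1² + 0.6²) ≈ 0.6 units.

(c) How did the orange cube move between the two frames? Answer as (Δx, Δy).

(1.0, 0.9)

The orange cube was at about (10.9, 6.7) and moved to about (11.9, 7.6).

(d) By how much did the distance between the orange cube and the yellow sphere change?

-0.6

They were about 7.7 units apart before and 7.1 after — 0.6 units closer together.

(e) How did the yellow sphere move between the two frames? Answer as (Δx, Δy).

(1.7, -0.2)

The yellow sphere started near (3.2, 6.7) and ended near (4.9, 6.5).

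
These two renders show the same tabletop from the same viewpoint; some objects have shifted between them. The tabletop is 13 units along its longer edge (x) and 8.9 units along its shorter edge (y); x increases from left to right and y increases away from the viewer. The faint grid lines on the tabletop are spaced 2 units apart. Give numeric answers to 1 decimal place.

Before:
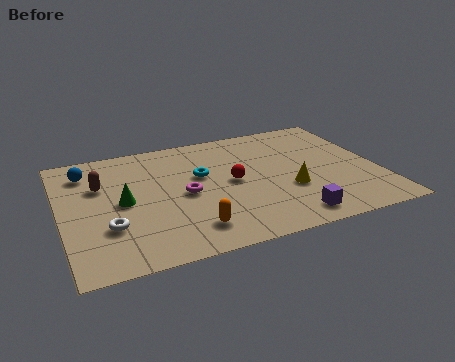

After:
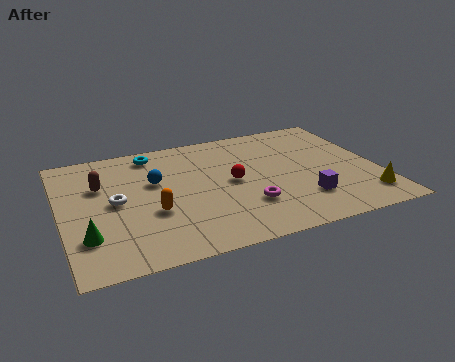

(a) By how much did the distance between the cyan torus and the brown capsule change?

-1.2

The distance was about 4.1 in the first image and 2.9 in the second, so they moved 1.2 units closer together.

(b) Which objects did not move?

the brown capsule and the red sphere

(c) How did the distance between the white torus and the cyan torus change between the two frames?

-1.1

Before: roughly 4.8 units apart; after: 3.7. That's 1.1 units closer together.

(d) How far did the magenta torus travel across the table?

2.9

From (5.0, 4.2) to (7.4, 2.6), the magenta torus covered √(2.4² + 1.6²) ≈ 2.9 units.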